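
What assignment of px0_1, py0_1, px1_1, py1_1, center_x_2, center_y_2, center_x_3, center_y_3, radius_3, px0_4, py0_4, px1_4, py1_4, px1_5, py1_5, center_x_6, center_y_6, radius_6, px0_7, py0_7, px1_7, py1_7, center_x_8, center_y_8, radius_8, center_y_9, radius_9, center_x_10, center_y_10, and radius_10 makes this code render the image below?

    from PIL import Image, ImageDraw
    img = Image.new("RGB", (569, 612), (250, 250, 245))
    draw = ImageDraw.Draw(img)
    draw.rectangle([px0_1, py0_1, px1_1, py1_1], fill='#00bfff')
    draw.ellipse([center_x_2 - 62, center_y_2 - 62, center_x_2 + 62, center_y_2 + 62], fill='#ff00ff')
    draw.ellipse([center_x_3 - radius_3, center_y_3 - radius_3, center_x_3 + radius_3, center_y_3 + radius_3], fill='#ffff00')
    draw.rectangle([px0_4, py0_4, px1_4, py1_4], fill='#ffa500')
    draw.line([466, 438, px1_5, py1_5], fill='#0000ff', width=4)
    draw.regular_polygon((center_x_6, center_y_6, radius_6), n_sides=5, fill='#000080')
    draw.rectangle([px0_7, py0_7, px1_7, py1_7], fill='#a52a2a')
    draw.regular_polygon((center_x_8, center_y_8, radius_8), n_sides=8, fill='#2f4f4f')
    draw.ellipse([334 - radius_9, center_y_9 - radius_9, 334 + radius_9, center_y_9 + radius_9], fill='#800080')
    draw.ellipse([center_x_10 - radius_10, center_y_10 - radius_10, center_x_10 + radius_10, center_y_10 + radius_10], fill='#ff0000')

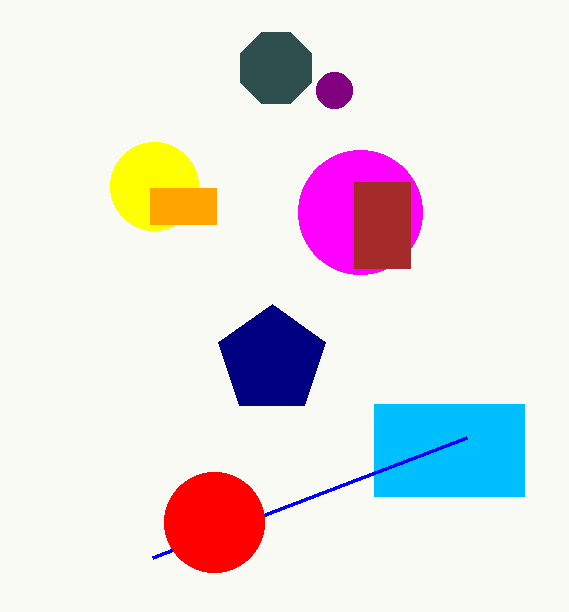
px0_1 = 374
py0_1 = 404
px1_1 = 524
py1_1 = 496
center_x_2 = 360
center_y_2 = 212
center_x_3 = 154
center_y_3 = 186
radius_3 = 44
px0_4 = 150
py0_4 = 188
px1_4 = 216
py1_4 = 224
px1_5 = 152
py1_5 = 558
center_x_6 = 272
center_y_6 = 360
radius_6 = 56
px0_7 = 354
py0_7 = 182
px1_7 = 410
py1_7 = 268
center_x_8 = 276
center_y_8 = 68
radius_8 = 38
center_y_9 = 90
radius_9 = 18
center_x_10 = 214
center_y_10 = 522
radius_10 = 50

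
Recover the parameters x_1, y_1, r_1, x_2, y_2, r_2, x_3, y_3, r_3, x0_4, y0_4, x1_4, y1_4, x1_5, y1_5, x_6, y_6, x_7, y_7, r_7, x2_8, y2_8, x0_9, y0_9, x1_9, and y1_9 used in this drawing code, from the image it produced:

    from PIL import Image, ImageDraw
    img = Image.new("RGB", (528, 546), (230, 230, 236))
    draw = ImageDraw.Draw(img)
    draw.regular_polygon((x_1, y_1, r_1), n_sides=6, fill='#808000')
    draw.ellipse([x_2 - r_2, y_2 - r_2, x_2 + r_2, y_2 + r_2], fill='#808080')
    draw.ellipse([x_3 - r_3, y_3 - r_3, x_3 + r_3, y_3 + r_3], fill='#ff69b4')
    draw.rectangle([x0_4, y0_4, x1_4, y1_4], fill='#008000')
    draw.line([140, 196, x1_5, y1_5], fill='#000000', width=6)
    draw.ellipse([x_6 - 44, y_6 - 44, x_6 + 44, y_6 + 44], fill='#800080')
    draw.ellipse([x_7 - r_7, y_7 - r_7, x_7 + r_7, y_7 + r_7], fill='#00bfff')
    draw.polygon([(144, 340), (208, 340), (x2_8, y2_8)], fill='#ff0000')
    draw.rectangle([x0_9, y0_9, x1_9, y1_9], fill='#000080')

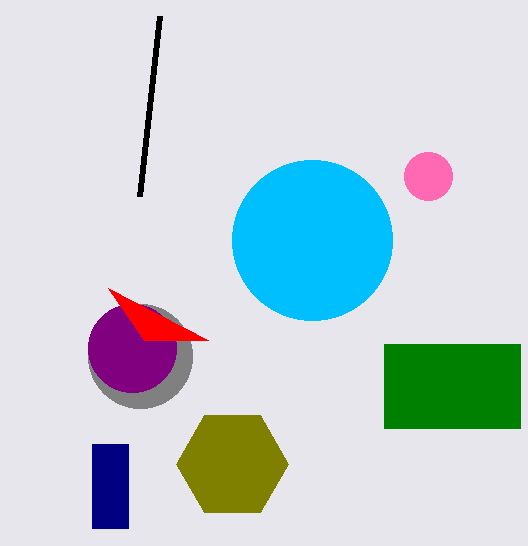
x_1 = 232
y_1 = 464
r_1 = 56
x_2 = 140
y_2 = 356
r_2 = 52
x_3 = 428
y_3 = 176
r_3 = 24
x0_4 = 384
y0_4 = 344
x1_4 = 520
y1_4 = 428
x1_5 = 160
y1_5 = 16
x_6 = 132
y_6 = 348
x_7 = 312
y_7 = 240
r_7 = 80
x2_8 = 108
y2_8 = 288
x0_9 = 92
y0_9 = 444
x1_9 = 128
y1_9 = 528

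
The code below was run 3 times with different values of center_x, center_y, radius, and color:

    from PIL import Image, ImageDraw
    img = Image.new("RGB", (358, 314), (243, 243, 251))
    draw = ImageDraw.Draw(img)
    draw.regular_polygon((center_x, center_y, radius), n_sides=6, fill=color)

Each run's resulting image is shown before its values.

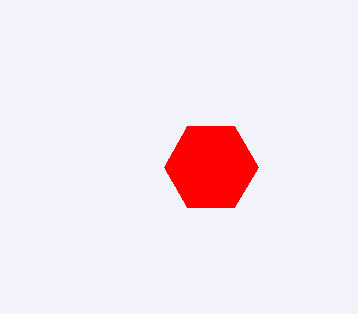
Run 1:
center_x = 211, center_y = 167, radius = 47, color = 'red'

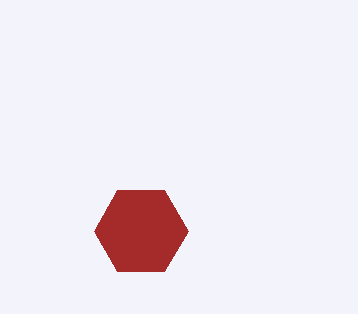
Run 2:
center_x = 141
center_y = 231
radius = 47
color = 'brown'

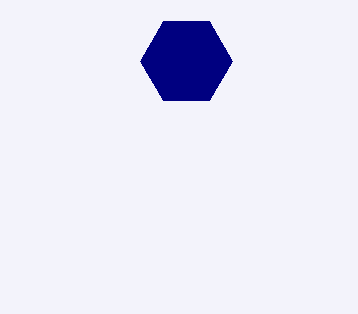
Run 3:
center_x = 186
center_y = 61
radius = 46
color = 'navy'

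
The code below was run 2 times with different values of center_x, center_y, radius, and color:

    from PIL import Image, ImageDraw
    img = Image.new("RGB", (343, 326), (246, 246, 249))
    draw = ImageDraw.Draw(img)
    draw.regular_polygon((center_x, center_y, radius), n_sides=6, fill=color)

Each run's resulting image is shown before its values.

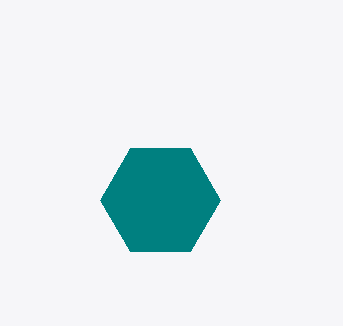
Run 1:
center_x = 160, center_y = 200, radius = 60, color = 'teal'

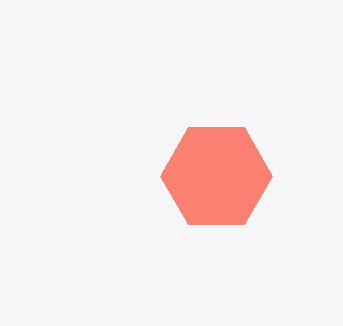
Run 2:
center_x = 216, center_y = 176, radius = 56, color = 'salmon'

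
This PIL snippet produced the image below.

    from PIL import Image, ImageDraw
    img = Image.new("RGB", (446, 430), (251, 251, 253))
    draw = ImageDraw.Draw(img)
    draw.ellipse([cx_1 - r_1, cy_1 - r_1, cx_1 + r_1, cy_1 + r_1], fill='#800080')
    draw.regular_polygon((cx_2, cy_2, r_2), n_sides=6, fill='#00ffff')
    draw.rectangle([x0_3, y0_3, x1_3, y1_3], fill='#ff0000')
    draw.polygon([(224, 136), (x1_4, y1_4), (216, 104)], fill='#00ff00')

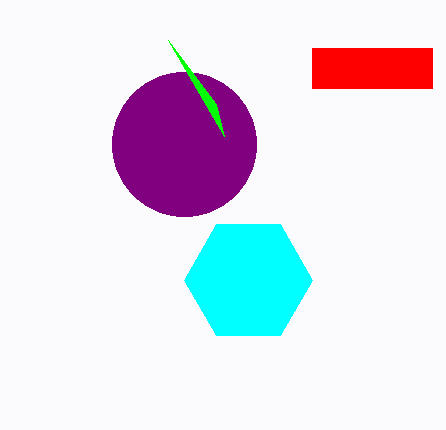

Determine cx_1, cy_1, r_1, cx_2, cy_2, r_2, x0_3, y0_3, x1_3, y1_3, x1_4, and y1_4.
cx_1 = 184
cy_1 = 144
r_1 = 72
cx_2 = 248
cy_2 = 280
r_2 = 64
x0_3 = 312
y0_3 = 48
x1_3 = 432
y1_3 = 88
x1_4 = 168
y1_4 = 40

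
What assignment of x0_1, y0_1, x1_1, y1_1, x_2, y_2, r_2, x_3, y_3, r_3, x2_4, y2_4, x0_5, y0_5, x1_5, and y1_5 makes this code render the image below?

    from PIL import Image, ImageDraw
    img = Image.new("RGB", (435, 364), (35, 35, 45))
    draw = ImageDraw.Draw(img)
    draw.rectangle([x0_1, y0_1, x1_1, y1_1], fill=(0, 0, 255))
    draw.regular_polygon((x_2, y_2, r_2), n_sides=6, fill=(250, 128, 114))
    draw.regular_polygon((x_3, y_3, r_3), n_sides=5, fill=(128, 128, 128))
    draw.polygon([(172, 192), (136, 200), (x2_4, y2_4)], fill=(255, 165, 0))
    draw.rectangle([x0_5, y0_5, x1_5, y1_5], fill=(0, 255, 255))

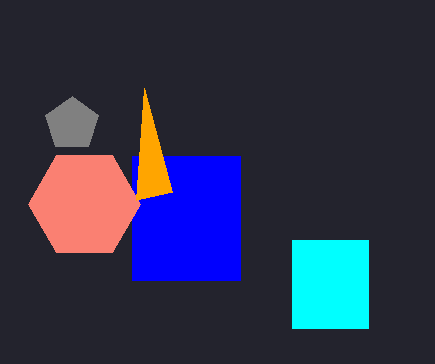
x0_1 = 132; y0_1 = 156; x1_1 = 240; y1_1 = 280; x_2 = 84; y_2 = 204; r_2 = 56; x_3 = 72; y_3 = 124; r_3 = 28; x2_4 = 144; y2_4 = 88; x0_5 = 292; y0_5 = 240; x1_5 = 368; y1_5 = 328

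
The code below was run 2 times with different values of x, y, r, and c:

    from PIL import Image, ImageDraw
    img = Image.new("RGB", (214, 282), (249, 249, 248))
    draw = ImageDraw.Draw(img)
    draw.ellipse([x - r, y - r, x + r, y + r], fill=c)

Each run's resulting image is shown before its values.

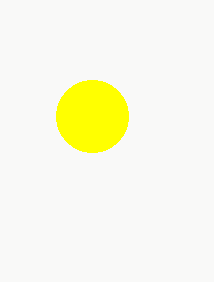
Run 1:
x = 92; y = 116; r = 36; c = 'yellow'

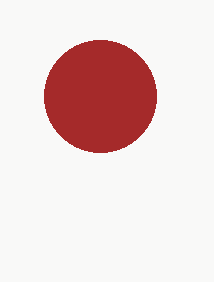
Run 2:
x = 100; y = 96; r = 56; c = 'brown'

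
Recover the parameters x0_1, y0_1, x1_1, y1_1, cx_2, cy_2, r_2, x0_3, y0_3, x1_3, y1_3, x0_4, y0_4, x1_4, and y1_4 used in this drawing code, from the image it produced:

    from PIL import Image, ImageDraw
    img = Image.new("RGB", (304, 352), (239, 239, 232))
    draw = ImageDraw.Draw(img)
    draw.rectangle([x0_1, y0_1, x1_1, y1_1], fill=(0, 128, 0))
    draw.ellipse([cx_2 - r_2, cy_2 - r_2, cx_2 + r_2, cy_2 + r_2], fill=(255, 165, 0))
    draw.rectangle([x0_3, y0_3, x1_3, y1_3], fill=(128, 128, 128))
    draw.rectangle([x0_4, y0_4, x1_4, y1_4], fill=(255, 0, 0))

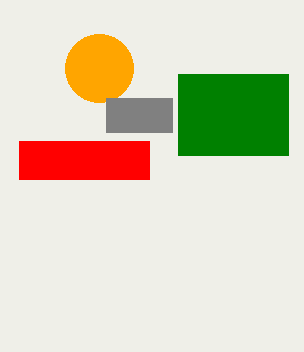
x0_1 = 178
y0_1 = 74
x1_1 = 288
y1_1 = 155
cx_2 = 99
cy_2 = 68
r_2 = 34
x0_3 = 106
y0_3 = 98
x1_3 = 172
y1_3 = 132
x0_4 = 19
y0_4 = 141
x1_4 = 149
y1_4 = 179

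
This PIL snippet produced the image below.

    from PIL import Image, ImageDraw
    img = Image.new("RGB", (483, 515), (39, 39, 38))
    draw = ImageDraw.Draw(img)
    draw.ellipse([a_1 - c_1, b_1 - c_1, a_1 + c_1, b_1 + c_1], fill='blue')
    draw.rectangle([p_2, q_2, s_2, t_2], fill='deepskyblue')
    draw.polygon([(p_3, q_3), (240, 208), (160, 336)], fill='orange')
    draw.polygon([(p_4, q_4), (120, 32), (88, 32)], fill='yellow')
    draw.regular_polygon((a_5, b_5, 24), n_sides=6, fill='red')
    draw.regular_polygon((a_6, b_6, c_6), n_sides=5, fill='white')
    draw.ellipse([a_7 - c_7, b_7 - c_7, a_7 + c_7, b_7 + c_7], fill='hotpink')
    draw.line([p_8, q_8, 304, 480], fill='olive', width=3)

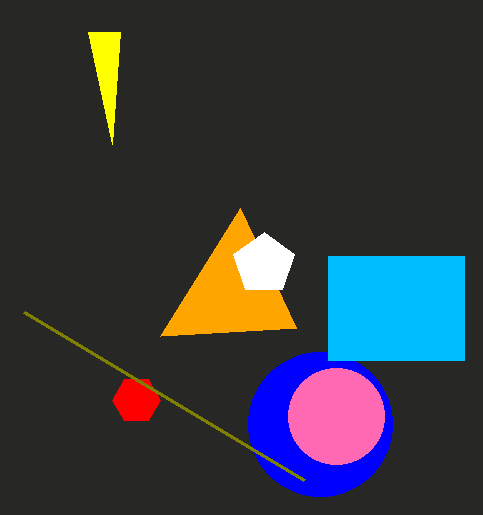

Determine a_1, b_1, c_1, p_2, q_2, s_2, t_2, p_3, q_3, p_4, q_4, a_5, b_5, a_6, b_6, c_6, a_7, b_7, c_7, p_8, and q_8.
a_1 = 320, b_1 = 424, c_1 = 72, p_2 = 328, q_2 = 256, s_2 = 464, t_2 = 360, p_3 = 296, q_3 = 328, p_4 = 112, q_4 = 144, a_5 = 136, b_5 = 400, a_6 = 264, b_6 = 264, c_6 = 32, a_7 = 336, b_7 = 416, c_7 = 48, p_8 = 24, q_8 = 312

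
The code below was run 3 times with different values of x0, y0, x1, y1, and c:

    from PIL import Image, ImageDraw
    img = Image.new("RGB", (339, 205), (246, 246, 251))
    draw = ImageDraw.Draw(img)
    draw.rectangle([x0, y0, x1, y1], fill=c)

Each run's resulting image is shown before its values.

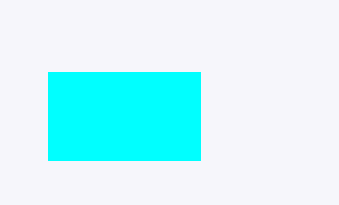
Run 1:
x0 = 48, y0 = 72, x1 = 200, y1 = 160, c = 'cyan'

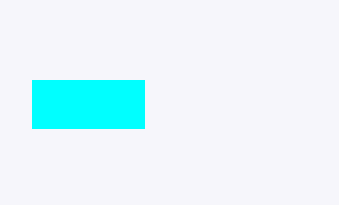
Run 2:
x0 = 32, y0 = 80, x1 = 144, y1 = 128, c = 'cyan'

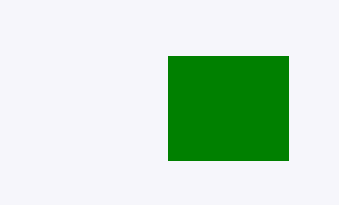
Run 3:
x0 = 168; y0 = 56; x1 = 288; y1 = 160; c = 'green'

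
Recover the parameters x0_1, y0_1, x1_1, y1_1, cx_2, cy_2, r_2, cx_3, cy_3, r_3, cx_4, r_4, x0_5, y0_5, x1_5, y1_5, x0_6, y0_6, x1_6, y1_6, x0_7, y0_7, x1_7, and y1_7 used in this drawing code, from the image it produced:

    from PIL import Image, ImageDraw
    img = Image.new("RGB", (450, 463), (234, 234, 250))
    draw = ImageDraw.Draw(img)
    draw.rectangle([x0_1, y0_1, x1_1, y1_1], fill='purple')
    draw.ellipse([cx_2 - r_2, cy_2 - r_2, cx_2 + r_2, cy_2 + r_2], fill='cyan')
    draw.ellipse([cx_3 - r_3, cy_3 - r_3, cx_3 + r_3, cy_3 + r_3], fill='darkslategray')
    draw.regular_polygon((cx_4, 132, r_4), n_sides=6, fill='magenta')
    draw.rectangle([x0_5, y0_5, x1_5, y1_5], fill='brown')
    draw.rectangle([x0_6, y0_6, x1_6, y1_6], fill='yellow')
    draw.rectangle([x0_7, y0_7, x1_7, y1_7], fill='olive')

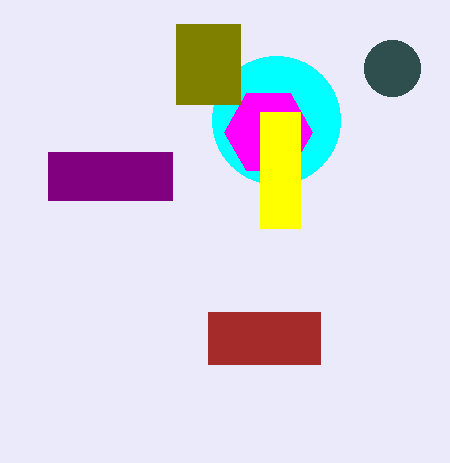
x0_1 = 48, y0_1 = 152, x1_1 = 172, y1_1 = 200, cx_2 = 276, cy_2 = 120, r_2 = 64, cx_3 = 392, cy_3 = 68, r_3 = 28, cx_4 = 268, r_4 = 44, x0_5 = 208, y0_5 = 312, x1_5 = 320, y1_5 = 364, x0_6 = 260, y0_6 = 112, x1_6 = 300, y1_6 = 228, x0_7 = 176, y0_7 = 24, x1_7 = 240, y1_7 = 104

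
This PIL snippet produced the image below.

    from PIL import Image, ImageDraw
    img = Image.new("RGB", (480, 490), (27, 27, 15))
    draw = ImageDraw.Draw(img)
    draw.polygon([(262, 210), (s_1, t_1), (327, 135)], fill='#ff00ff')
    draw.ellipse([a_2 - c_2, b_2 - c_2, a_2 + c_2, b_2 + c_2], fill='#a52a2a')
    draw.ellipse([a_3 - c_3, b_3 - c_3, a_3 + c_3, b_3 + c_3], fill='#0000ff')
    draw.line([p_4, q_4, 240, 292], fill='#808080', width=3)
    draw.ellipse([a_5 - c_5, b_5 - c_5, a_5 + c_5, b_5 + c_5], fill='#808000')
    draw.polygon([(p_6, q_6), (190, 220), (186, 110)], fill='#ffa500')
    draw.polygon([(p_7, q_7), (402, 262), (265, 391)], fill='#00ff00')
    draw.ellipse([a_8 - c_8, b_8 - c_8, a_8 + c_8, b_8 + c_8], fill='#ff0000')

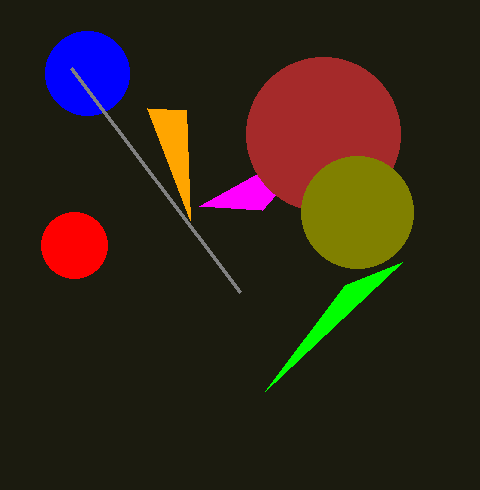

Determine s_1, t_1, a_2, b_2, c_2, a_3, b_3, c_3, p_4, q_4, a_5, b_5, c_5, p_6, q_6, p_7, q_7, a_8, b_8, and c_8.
s_1 = 199, t_1 = 206, a_2 = 323, b_2 = 134, c_2 = 77, a_3 = 87, b_3 = 73, c_3 = 42, p_4 = 71, q_4 = 68, a_5 = 357, b_5 = 212, c_5 = 56, p_6 = 147, q_6 = 108, p_7 = 345, q_7 = 285, a_8 = 74, b_8 = 245, c_8 = 33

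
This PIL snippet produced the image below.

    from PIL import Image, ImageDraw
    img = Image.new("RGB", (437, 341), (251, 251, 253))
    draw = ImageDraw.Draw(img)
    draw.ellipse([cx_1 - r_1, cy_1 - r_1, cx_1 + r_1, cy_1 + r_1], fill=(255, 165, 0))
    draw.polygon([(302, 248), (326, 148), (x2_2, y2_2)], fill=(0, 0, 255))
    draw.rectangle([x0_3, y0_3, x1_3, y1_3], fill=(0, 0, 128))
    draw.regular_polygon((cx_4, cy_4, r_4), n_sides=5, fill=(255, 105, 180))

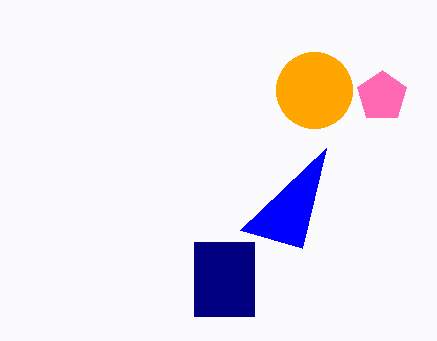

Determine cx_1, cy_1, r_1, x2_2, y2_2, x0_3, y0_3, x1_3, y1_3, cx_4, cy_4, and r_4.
cx_1 = 314
cy_1 = 90
r_1 = 38
x2_2 = 240
y2_2 = 230
x0_3 = 194
y0_3 = 242
x1_3 = 254
y1_3 = 316
cx_4 = 382
cy_4 = 96
r_4 = 26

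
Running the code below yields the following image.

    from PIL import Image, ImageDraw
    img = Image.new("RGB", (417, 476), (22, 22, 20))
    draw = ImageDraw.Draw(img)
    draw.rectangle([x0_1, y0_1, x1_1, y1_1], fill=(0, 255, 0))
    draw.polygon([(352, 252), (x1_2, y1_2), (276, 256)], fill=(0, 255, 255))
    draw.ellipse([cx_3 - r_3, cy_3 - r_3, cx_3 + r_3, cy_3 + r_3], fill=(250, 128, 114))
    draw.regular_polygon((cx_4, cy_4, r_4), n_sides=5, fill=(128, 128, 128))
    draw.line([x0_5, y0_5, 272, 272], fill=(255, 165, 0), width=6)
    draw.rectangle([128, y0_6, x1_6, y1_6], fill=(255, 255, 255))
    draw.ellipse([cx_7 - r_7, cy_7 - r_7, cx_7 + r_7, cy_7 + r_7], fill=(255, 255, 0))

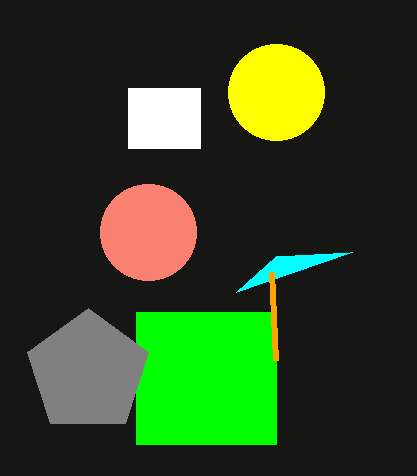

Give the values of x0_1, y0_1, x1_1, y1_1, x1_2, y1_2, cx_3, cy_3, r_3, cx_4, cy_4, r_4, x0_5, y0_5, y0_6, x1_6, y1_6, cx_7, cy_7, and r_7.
x0_1 = 136; y0_1 = 312; x1_1 = 276; y1_1 = 444; x1_2 = 236; y1_2 = 292; cx_3 = 148; cy_3 = 232; r_3 = 48; cx_4 = 88; cy_4 = 372; r_4 = 64; x0_5 = 276; y0_5 = 360; y0_6 = 88; x1_6 = 200; y1_6 = 148; cx_7 = 276; cy_7 = 92; r_7 = 48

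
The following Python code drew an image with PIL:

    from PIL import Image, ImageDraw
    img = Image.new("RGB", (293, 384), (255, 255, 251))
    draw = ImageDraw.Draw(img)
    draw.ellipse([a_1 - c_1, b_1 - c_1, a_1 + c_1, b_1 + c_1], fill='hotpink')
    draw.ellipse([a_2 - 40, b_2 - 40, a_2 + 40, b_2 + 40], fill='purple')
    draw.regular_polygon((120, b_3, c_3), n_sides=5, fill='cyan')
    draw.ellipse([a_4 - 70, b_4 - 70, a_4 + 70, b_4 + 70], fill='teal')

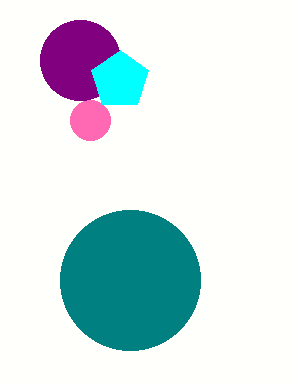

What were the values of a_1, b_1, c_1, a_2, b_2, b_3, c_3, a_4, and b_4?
a_1 = 90
b_1 = 120
c_1 = 20
a_2 = 80
b_2 = 60
b_3 = 80
c_3 = 30
a_4 = 130
b_4 = 280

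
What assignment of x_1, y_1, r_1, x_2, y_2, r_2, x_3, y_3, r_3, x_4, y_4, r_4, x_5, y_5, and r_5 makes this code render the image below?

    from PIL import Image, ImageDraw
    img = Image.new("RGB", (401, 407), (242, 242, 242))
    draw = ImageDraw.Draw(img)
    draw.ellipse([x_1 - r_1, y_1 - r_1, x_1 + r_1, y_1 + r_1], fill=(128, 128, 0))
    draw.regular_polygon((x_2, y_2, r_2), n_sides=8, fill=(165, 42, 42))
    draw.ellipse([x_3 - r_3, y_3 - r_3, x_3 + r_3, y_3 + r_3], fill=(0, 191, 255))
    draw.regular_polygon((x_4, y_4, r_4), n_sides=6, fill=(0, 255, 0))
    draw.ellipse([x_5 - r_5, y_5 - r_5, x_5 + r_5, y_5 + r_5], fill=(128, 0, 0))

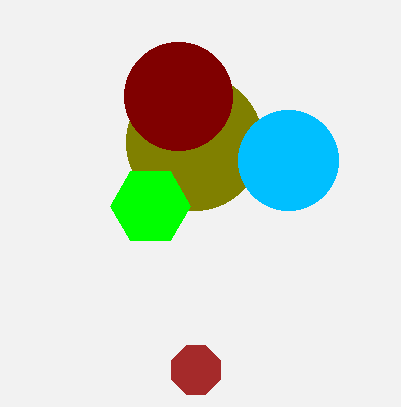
x_1 = 194, y_1 = 142, r_1 = 68, x_2 = 196, y_2 = 370, r_2 = 26, x_3 = 288, y_3 = 160, r_3 = 50, x_4 = 150, y_4 = 206, r_4 = 40, x_5 = 178, y_5 = 96, r_5 = 54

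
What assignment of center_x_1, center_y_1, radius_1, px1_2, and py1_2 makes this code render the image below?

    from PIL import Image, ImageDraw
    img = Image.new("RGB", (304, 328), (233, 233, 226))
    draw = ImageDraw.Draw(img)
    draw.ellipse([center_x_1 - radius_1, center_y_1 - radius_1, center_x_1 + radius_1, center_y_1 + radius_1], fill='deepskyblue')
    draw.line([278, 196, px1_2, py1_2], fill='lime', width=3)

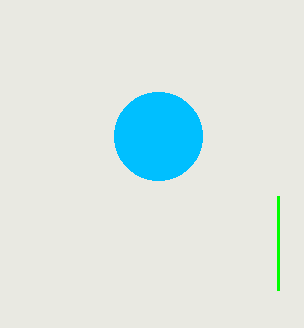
center_x_1 = 158, center_y_1 = 136, radius_1 = 44, px1_2 = 278, py1_2 = 290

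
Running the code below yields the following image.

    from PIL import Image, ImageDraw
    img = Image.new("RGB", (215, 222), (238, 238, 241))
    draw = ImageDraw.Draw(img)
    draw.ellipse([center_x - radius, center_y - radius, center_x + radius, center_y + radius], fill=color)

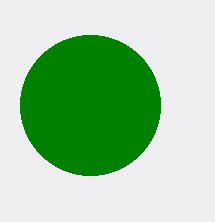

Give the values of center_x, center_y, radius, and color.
center_x = 90; center_y = 105; radius = 70; color = 'green'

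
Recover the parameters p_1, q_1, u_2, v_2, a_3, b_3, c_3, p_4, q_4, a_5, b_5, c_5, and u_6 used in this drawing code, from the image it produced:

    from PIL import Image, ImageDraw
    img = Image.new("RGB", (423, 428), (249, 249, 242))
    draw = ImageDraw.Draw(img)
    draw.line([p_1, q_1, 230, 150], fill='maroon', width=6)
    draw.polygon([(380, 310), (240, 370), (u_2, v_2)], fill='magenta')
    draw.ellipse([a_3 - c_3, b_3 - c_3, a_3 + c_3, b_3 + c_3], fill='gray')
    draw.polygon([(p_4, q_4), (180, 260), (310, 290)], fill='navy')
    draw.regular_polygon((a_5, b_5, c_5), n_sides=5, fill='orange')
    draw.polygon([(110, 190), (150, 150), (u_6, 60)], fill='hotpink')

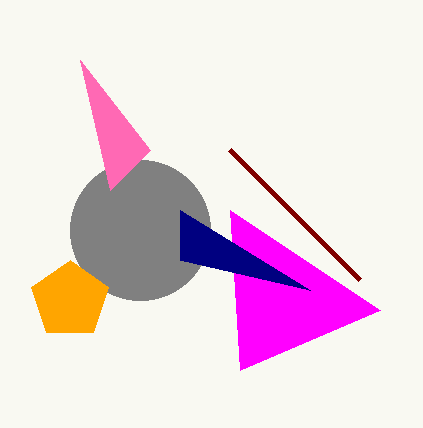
p_1 = 360; q_1 = 280; u_2 = 230; v_2 = 210; a_3 = 140; b_3 = 230; c_3 = 70; p_4 = 180; q_4 = 210; a_5 = 70; b_5 = 300; c_5 = 40; u_6 = 80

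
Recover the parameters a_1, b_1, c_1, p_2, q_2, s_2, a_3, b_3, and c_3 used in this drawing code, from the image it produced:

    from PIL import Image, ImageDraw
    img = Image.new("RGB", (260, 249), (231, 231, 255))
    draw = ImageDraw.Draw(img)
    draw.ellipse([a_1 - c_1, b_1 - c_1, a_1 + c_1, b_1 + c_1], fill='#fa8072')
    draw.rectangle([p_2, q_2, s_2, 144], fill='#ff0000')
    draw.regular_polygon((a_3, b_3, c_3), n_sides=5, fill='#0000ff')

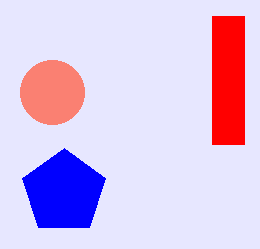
a_1 = 52; b_1 = 92; c_1 = 32; p_2 = 212; q_2 = 16; s_2 = 244; a_3 = 64; b_3 = 192; c_3 = 44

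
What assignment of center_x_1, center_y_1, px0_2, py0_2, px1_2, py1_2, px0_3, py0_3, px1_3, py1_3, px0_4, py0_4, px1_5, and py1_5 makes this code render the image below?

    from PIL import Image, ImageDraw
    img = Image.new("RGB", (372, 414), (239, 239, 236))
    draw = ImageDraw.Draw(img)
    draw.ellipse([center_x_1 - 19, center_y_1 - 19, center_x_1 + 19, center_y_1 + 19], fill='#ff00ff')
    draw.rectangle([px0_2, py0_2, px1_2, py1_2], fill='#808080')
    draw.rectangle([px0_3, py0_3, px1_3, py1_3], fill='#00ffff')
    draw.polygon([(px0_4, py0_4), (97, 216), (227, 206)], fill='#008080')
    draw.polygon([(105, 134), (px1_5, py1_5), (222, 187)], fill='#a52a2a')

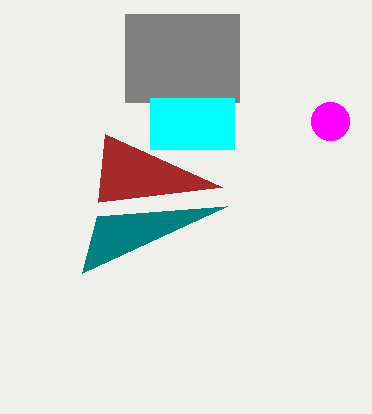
center_x_1 = 330
center_y_1 = 121
px0_2 = 125
py0_2 = 14
px1_2 = 239
py1_2 = 102
px0_3 = 150
py0_3 = 98
px1_3 = 234
py1_3 = 149
px0_4 = 82
py0_4 = 273
px1_5 = 98
py1_5 = 202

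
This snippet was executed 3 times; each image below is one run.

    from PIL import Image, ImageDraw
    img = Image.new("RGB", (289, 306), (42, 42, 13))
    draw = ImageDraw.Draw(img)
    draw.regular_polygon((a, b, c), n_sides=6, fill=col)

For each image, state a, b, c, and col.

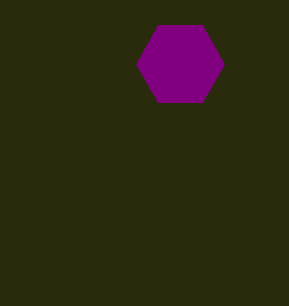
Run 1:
a = 180
b = 64
c = 44
col = 'purple'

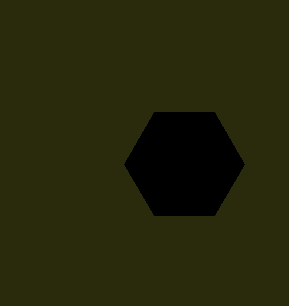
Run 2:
a = 184, b = 164, c = 60, col = 'black'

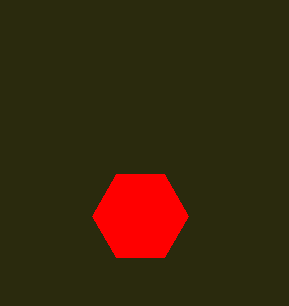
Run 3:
a = 140, b = 216, c = 48, col = 'red'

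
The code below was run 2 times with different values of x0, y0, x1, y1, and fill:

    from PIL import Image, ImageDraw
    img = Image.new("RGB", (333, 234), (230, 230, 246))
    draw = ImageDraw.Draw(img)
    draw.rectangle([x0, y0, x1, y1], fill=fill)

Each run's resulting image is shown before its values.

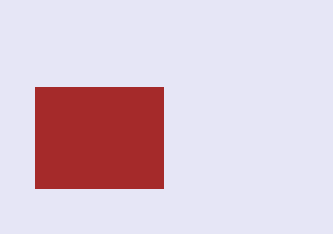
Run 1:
x0 = 35, y0 = 87, x1 = 163, y1 = 188, fill = 'brown'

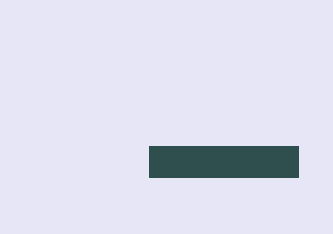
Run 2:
x0 = 149
y0 = 146
x1 = 298
y1 = 177
fill = 'darkslategray'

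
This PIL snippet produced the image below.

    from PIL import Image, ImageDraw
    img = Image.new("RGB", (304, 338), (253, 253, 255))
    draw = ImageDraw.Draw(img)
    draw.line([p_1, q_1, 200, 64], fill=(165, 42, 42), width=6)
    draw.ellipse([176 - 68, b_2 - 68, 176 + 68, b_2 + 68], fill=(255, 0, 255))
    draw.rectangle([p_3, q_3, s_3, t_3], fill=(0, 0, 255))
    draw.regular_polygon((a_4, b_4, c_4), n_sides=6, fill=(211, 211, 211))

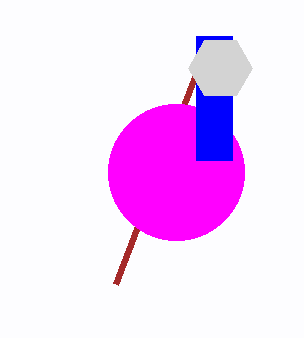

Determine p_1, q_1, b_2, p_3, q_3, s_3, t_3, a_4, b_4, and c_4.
p_1 = 116; q_1 = 284; b_2 = 172; p_3 = 196; q_3 = 36; s_3 = 232; t_3 = 160; a_4 = 220; b_4 = 68; c_4 = 32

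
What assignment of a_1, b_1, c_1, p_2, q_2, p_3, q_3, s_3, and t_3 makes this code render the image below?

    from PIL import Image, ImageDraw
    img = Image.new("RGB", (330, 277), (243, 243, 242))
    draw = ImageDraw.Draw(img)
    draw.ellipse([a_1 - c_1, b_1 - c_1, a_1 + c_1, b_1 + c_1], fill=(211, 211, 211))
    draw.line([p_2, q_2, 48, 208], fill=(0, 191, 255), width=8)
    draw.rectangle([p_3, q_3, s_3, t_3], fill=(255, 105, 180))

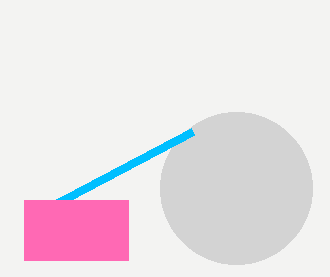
a_1 = 236; b_1 = 188; c_1 = 76; p_2 = 192; q_2 = 132; p_3 = 24; q_3 = 200; s_3 = 128; t_3 = 260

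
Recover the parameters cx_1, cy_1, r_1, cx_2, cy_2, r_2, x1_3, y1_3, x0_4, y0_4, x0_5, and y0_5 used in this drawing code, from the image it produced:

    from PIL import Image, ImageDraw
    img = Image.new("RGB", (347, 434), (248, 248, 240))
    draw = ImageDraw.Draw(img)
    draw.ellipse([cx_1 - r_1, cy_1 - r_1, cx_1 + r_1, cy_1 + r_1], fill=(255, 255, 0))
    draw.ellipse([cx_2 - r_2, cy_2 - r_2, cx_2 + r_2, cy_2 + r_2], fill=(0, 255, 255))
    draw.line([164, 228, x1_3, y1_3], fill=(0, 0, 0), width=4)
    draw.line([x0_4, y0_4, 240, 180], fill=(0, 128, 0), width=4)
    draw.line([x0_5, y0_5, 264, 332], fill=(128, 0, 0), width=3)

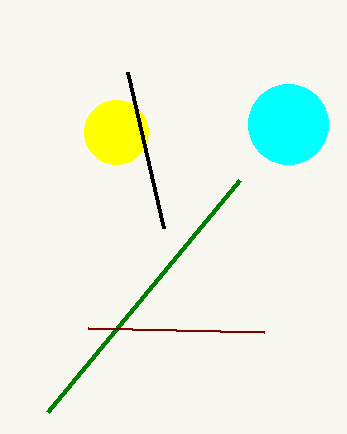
cx_1 = 116; cy_1 = 132; r_1 = 32; cx_2 = 288; cy_2 = 124; r_2 = 40; x1_3 = 128; y1_3 = 72; x0_4 = 48; y0_4 = 412; x0_5 = 88; y0_5 = 328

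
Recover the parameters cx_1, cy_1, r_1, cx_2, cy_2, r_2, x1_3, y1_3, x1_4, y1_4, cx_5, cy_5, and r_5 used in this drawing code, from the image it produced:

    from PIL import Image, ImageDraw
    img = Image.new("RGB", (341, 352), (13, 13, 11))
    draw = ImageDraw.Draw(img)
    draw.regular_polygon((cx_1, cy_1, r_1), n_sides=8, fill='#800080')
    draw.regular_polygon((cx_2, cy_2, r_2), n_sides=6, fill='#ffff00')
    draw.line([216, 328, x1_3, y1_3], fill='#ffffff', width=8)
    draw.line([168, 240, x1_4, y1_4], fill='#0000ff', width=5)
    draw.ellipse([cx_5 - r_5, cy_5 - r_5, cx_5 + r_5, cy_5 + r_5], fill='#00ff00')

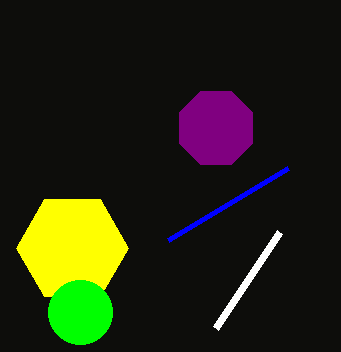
cx_1 = 216; cy_1 = 128; r_1 = 40; cx_2 = 72; cy_2 = 248; r_2 = 56; x1_3 = 280; y1_3 = 232; x1_4 = 288; y1_4 = 168; cx_5 = 80; cy_5 = 312; r_5 = 32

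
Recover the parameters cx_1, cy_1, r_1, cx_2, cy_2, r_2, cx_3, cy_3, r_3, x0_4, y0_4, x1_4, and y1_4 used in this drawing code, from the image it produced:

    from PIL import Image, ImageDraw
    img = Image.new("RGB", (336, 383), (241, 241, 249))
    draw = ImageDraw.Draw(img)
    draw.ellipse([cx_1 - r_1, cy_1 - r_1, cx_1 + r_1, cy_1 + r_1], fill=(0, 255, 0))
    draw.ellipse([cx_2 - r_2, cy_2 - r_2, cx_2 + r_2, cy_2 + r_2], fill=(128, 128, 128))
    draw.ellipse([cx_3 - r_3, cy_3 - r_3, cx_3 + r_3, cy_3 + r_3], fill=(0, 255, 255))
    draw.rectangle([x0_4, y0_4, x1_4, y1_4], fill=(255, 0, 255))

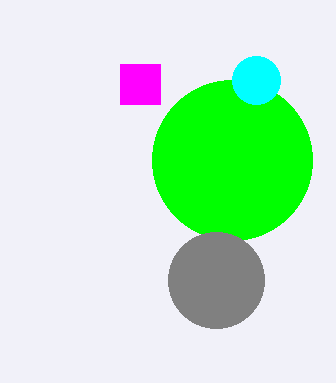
cx_1 = 232
cy_1 = 160
r_1 = 80
cx_2 = 216
cy_2 = 280
r_2 = 48
cx_3 = 256
cy_3 = 80
r_3 = 24
x0_4 = 120
y0_4 = 64
x1_4 = 160
y1_4 = 104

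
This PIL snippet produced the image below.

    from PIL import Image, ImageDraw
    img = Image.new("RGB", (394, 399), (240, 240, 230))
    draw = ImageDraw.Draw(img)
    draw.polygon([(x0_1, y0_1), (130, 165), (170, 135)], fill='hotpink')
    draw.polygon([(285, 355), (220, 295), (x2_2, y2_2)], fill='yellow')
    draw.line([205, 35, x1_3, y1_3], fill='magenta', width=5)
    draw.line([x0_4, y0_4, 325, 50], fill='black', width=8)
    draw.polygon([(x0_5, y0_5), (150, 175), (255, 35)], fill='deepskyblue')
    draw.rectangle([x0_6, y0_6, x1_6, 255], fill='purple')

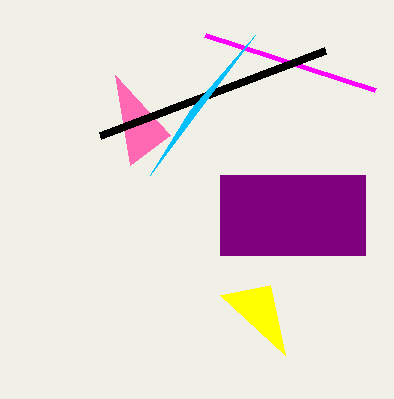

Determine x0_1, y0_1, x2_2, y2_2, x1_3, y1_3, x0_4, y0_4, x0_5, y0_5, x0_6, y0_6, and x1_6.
x0_1 = 115; y0_1 = 75; x2_2 = 270; y2_2 = 285; x1_3 = 375; y1_3 = 90; x0_4 = 100; y0_4 = 135; x0_5 = 190; y0_5 = 110; x0_6 = 220; y0_6 = 175; x1_6 = 365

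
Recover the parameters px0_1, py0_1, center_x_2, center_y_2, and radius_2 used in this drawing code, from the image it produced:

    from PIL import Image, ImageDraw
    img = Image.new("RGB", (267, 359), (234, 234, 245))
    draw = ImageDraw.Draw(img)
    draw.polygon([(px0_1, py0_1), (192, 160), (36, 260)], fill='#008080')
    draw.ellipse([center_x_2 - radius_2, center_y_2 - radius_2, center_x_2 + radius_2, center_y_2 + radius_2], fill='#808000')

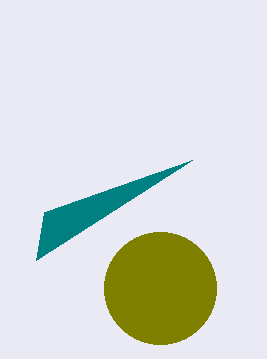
px0_1 = 44, py0_1 = 212, center_x_2 = 160, center_y_2 = 288, radius_2 = 56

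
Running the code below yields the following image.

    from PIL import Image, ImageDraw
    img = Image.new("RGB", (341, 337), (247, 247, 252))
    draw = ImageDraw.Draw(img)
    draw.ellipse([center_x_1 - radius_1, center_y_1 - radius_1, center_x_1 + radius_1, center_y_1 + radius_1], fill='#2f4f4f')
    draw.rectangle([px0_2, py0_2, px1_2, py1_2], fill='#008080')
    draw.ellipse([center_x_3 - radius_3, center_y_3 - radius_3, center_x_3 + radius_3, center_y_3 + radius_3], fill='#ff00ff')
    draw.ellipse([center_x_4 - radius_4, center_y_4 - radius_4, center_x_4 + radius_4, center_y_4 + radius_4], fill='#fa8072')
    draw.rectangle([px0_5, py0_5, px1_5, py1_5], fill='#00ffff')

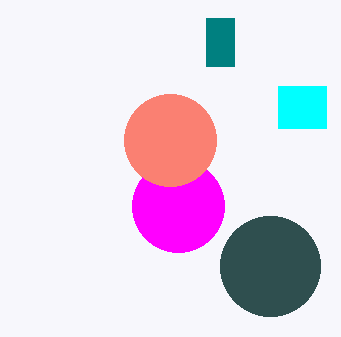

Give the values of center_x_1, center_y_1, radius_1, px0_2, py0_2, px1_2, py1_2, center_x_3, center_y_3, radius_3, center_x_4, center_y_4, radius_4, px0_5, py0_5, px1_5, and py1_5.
center_x_1 = 270, center_y_1 = 266, radius_1 = 50, px0_2 = 206, py0_2 = 18, px1_2 = 234, py1_2 = 66, center_x_3 = 178, center_y_3 = 206, radius_3 = 46, center_x_4 = 170, center_y_4 = 140, radius_4 = 46, px0_5 = 278, py0_5 = 86, px1_5 = 326, py1_5 = 128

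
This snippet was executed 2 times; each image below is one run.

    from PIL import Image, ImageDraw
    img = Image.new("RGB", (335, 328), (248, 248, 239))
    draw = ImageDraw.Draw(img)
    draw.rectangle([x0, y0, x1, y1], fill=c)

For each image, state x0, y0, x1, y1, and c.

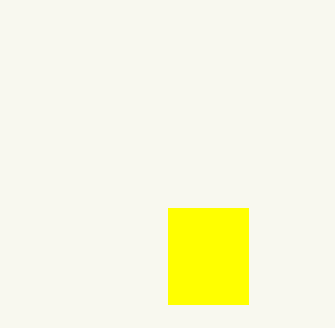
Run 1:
x0 = 168, y0 = 208, x1 = 248, y1 = 304, c = 'yellow'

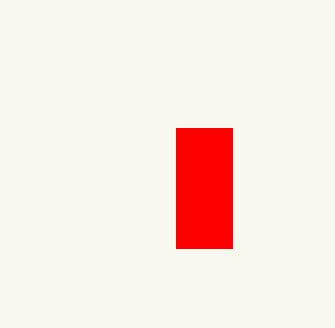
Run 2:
x0 = 176; y0 = 128; x1 = 232; y1 = 248; c = 'red'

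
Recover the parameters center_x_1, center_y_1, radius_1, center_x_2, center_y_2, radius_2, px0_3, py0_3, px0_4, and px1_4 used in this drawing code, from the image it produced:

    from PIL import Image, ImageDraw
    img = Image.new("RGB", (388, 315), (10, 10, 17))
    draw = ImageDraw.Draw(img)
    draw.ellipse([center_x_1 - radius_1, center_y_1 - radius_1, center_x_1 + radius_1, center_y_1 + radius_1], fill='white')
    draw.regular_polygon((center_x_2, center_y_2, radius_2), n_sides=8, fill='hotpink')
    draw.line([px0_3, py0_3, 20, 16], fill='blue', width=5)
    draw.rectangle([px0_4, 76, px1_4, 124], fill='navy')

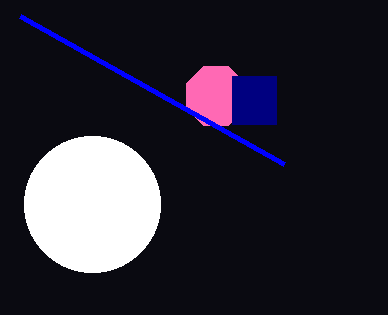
center_x_1 = 92
center_y_1 = 204
radius_1 = 68
center_x_2 = 216
center_y_2 = 96
radius_2 = 32
px0_3 = 284
py0_3 = 164
px0_4 = 232
px1_4 = 276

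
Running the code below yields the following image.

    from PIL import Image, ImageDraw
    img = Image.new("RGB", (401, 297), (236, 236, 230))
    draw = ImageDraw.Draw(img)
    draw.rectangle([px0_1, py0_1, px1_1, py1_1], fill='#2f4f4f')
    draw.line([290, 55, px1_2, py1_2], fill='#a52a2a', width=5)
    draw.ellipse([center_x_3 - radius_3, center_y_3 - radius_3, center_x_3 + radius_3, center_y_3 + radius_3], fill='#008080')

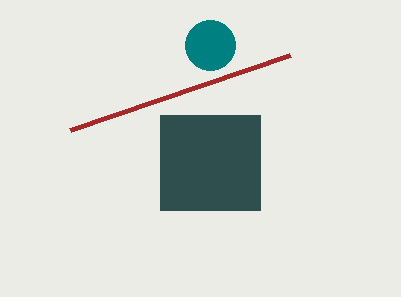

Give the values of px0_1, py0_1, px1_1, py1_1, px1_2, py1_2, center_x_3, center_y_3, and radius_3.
px0_1 = 160
py0_1 = 115
px1_1 = 260
py1_1 = 210
px1_2 = 70
py1_2 = 130
center_x_3 = 210
center_y_3 = 45
radius_3 = 25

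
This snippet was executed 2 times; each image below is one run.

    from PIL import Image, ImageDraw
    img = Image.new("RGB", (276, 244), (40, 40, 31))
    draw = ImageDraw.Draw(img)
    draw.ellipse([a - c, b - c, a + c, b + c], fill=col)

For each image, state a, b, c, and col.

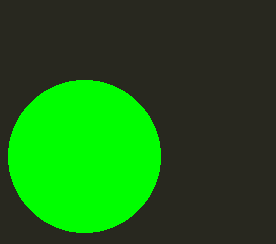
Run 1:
a = 84; b = 156; c = 76; col = 'lime'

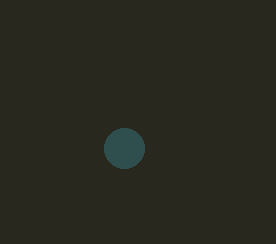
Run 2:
a = 124, b = 148, c = 20, col = 'darkslategray'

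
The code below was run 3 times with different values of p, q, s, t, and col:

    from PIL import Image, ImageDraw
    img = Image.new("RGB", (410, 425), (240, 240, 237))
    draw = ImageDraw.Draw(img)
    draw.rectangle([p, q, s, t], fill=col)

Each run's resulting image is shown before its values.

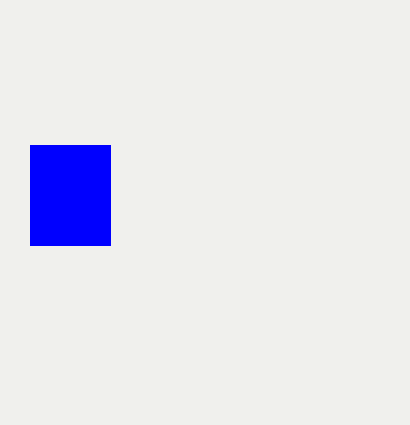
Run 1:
p = 30; q = 145; s = 110; t = 245; col = 'blue'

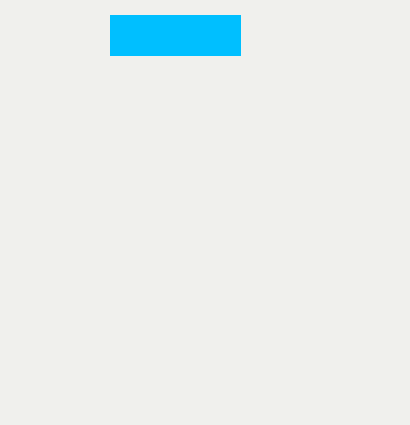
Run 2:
p = 110; q = 15; s = 240; t = 55; col = 'deepskyblue'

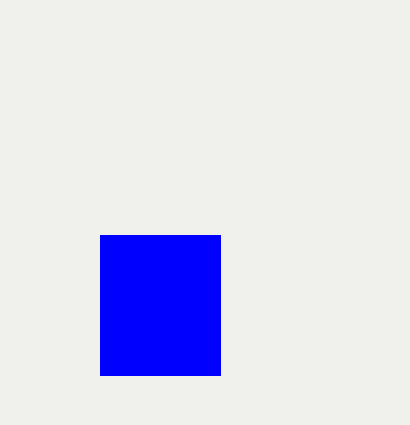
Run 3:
p = 100
q = 235
s = 220
t = 375
col = 'blue'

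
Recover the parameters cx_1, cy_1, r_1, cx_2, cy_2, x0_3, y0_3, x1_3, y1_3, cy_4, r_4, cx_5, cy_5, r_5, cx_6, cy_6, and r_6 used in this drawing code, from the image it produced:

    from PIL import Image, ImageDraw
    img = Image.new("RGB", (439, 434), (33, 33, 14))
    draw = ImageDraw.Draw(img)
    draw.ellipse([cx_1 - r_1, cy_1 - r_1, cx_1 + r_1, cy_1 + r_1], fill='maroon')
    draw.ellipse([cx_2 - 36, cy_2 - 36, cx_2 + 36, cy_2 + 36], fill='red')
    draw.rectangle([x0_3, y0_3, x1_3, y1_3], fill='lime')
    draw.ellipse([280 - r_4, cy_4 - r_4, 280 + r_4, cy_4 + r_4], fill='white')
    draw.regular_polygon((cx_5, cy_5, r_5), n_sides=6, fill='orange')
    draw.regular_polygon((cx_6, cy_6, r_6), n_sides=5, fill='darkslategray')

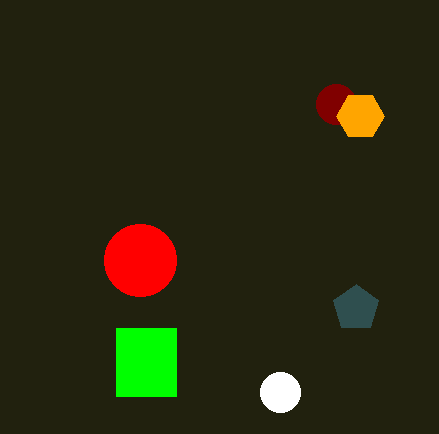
cx_1 = 336; cy_1 = 104; r_1 = 20; cx_2 = 140; cy_2 = 260; x0_3 = 116; y0_3 = 328; x1_3 = 176; y1_3 = 396; cy_4 = 392; r_4 = 20; cx_5 = 360; cy_5 = 116; r_5 = 24; cx_6 = 356; cy_6 = 308; r_6 = 24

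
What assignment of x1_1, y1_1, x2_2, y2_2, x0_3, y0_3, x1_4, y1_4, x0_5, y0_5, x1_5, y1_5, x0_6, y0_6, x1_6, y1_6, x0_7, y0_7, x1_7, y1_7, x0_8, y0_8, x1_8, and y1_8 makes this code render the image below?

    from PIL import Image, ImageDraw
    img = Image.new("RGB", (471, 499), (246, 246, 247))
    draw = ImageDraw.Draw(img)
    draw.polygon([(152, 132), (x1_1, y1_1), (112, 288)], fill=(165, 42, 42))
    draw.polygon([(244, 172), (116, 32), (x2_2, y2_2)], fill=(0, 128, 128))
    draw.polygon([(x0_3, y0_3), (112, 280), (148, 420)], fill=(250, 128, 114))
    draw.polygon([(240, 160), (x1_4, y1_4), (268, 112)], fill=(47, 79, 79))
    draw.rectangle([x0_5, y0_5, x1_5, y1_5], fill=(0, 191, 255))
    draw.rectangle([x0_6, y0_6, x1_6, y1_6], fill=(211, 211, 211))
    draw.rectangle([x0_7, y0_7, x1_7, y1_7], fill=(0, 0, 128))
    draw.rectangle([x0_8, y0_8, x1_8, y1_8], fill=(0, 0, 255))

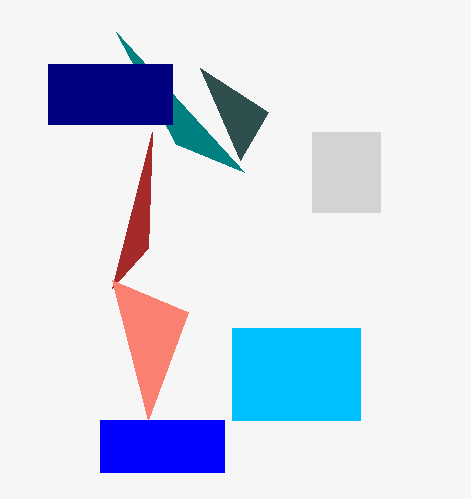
x1_1 = 148
y1_1 = 248
x2_2 = 176
y2_2 = 144
x0_3 = 188
y0_3 = 312
x1_4 = 200
y1_4 = 68
x0_5 = 232
y0_5 = 328
x1_5 = 360
y1_5 = 420
x0_6 = 312
y0_6 = 132
x1_6 = 380
y1_6 = 212
x0_7 = 48
y0_7 = 64
x1_7 = 172
y1_7 = 124
x0_8 = 100
y0_8 = 420
x1_8 = 224
y1_8 = 472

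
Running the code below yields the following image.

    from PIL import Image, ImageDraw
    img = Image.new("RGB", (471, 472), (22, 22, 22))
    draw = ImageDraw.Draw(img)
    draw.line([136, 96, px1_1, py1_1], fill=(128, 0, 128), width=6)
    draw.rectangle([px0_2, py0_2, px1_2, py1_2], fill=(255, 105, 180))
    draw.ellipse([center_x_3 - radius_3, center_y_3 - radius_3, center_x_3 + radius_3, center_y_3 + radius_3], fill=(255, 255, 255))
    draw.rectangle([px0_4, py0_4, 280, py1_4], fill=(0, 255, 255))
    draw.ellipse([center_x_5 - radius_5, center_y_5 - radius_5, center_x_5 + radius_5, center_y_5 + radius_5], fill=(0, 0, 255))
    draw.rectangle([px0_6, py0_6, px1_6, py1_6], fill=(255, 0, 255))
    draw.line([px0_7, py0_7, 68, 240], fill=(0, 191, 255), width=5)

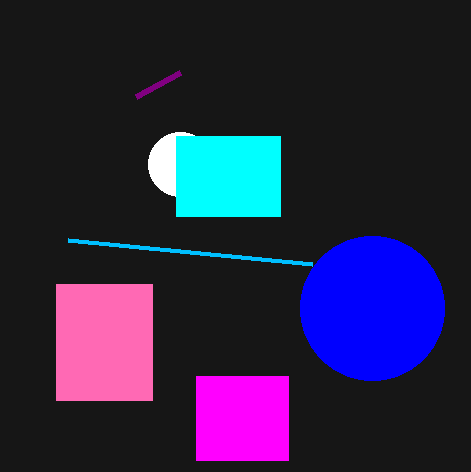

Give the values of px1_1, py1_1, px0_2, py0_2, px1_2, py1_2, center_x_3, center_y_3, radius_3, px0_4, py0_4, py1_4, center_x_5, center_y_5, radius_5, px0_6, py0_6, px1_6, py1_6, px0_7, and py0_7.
px1_1 = 180
py1_1 = 72
px0_2 = 56
py0_2 = 284
px1_2 = 152
py1_2 = 400
center_x_3 = 180
center_y_3 = 164
radius_3 = 32
px0_4 = 176
py0_4 = 136
py1_4 = 216
center_x_5 = 372
center_y_5 = 308
radius_5 = 72
px0_6 = 196
py0_6 = 376
px1_6 = 288
py1_6 = 460
px0_7 = 312
py0_7 = 264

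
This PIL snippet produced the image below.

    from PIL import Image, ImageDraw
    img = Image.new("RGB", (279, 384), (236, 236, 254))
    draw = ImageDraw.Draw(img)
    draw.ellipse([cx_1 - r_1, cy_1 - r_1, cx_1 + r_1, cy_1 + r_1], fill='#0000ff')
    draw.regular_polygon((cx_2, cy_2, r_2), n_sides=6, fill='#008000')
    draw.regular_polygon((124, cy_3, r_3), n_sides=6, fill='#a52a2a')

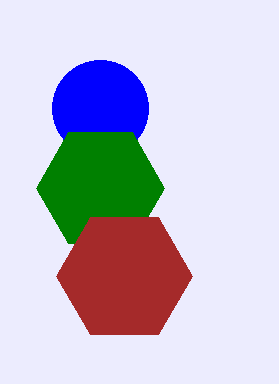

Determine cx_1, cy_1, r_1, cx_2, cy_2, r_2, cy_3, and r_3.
cx_1 = 100
cy_1 = 108
r_1 = 48
cx_2 = 100
cy_2 = 188
r_2 = 64
cy_3 = 276
r_3 = 68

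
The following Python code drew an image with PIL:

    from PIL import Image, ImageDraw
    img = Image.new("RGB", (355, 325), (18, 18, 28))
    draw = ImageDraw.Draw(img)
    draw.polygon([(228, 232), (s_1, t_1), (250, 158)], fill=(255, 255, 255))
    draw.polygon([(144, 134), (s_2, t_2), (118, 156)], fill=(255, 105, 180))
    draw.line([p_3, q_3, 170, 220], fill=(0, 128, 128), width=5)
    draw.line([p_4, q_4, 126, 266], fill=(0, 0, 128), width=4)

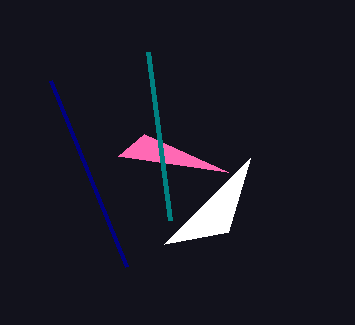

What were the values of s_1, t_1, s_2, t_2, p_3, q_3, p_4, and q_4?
s_1 = 164
t_1 = 244
s_2 = 228
t_2 = 172
p_3 = 148
q_3 = 52
p_4 = 50
q_4 = 80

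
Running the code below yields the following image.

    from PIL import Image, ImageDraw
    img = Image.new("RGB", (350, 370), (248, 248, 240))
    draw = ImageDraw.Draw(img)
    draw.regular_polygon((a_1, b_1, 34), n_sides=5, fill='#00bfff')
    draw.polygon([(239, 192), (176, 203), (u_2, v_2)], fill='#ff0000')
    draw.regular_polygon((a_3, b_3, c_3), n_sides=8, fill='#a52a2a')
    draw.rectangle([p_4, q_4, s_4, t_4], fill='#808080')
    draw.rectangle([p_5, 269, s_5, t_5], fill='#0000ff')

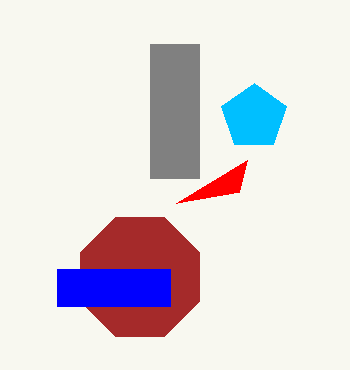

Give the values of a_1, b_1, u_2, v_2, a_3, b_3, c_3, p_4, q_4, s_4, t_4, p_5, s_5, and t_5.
a_1 = 254
b_1 = 117
u_2 = 247
v_2 = 160
a_3 = 140
b_3 = 277
c_3 = 64
p_4 = 150
q_4 = 44
s_4 = 199
t_4 = 178
p_5 = 57
s_5 = 170
t_5 = 306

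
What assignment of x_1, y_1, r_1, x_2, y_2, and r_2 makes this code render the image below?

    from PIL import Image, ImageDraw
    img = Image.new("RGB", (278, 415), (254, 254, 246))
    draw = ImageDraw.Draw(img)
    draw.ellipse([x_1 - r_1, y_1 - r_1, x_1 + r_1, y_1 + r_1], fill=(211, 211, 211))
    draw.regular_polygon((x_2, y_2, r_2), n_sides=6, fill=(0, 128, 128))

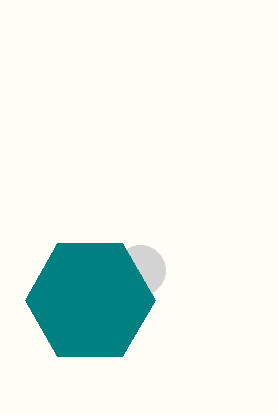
x_1 = 140, y_1 = 270, r_1 = 25, x_2 = 90, y_2 = 300, r_2 = 65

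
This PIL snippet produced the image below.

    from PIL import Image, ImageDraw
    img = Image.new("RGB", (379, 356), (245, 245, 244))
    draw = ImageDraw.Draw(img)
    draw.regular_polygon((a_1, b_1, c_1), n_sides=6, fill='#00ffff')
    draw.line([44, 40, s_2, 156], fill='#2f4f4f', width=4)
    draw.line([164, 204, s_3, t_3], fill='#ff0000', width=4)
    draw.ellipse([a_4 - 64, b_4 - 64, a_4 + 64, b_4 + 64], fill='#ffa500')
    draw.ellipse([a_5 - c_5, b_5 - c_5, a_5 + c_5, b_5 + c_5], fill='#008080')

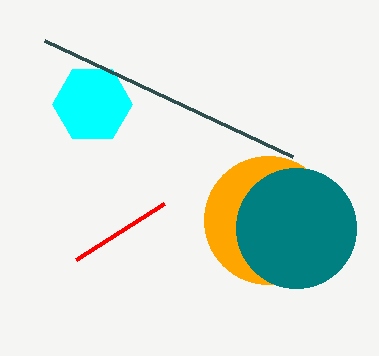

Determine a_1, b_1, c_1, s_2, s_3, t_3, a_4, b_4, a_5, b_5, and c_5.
a_1 = 92; b_1 = 104; c_1 = 40; s_2 = 292; s_3 = 76; t_3 = 260; a_4 = 268; b_4 = 220; a_5 = 296; b_5 = 228; c_5 = 60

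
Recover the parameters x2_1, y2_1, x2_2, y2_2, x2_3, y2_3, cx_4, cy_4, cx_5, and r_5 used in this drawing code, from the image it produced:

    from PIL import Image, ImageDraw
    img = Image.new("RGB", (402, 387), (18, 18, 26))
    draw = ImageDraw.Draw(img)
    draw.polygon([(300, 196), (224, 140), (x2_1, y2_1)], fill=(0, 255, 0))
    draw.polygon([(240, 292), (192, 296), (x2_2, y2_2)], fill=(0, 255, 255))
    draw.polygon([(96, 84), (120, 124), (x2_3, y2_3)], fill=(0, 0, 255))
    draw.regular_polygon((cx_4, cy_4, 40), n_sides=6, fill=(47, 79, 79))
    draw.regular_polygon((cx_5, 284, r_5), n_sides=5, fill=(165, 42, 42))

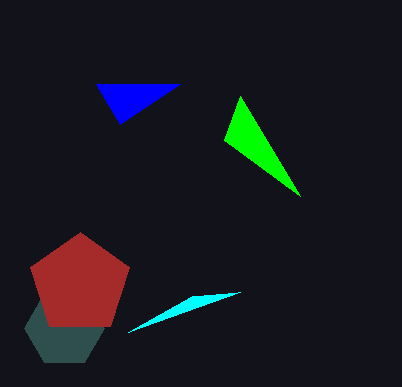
x2_1 = 240; y2_1 = 96; x2_2 = 128; y2_2 = 332; x2_3 = 180; y2_3 = 84; cx_4 = 64; cy_4 = 328; cx_5 = 80; r_5 = 52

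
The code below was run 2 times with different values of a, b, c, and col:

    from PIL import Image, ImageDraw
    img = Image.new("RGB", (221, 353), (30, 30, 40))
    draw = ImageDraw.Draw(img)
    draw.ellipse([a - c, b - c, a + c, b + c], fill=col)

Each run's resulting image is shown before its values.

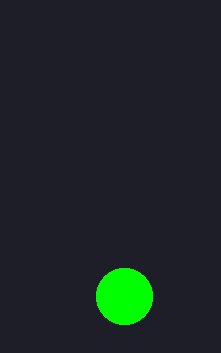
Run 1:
a = 124
b = 296
c = 28
col = 'lime'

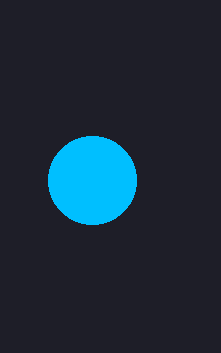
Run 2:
a = 92; b = 180; c = 44; col = 'deepskyblue'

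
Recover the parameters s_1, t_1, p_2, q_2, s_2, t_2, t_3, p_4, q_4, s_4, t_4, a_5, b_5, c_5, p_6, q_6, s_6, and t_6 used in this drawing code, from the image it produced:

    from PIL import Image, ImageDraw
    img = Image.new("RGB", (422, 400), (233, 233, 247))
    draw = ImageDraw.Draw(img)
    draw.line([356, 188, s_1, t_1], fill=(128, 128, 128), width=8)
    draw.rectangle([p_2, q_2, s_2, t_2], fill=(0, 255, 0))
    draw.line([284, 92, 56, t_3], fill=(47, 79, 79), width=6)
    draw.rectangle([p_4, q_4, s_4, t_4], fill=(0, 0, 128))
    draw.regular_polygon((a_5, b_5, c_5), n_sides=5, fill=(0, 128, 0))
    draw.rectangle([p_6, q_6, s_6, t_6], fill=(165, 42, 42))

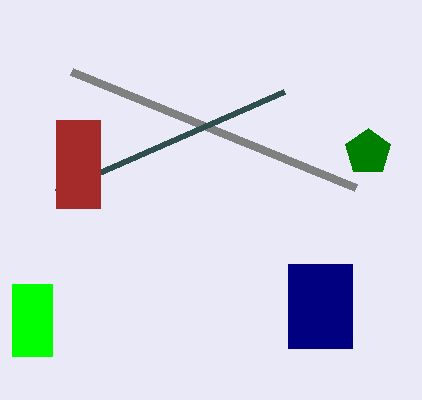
s_1 = 72
t_1 = 72
p_2 = 12
q_2 = 284
s_2 = 52
t_2 = 356
t_3 = 192
p_4 = 288
q_4 = 264
s_4 = 352
t_4 = 348
a_5 = 368
b_5 = 152
c_5 = 24
p_6 = 56
q_6 = 120
s_6 = 100
t_6 = 208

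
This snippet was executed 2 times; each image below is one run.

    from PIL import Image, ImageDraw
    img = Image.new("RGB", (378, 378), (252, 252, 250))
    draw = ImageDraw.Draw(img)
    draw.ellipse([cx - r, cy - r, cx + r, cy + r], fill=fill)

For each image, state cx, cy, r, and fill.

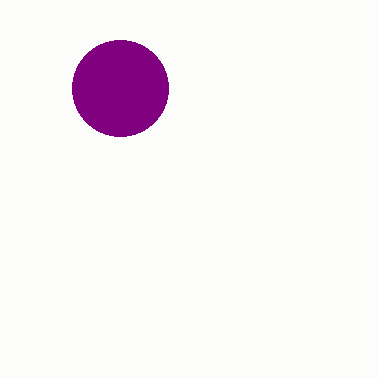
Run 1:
cx = 120, cy = 88, r = 48, fill = 'purple'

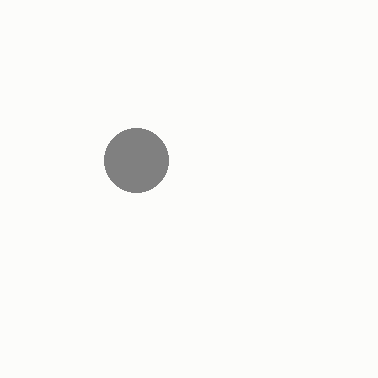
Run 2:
cx = 136, cy = 160, r = 32, fill = 'gray'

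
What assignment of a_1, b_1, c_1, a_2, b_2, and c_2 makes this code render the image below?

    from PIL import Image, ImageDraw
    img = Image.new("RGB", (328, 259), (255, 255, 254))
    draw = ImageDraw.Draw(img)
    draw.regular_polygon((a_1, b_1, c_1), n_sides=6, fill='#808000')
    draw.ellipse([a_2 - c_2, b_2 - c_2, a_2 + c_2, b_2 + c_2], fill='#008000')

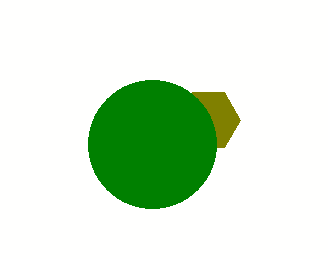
a_1 = 208
b_1 = 120
c_1 = 32
a_2 = 152
b_2 = 144
c_2 = 64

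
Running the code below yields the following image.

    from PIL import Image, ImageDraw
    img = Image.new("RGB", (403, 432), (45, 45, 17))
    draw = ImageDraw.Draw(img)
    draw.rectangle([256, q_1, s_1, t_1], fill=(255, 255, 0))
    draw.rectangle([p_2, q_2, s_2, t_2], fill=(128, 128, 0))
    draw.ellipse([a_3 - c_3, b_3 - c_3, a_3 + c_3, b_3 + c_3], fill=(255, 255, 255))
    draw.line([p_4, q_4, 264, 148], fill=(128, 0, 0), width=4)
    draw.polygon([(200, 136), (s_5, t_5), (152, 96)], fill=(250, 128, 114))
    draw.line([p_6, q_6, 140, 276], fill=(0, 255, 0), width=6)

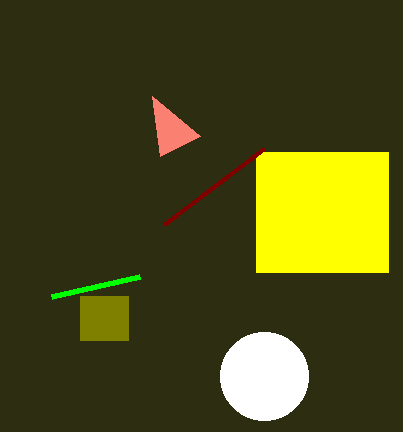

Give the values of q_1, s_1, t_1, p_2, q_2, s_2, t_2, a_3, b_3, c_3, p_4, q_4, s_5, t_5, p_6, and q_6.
q_1 = 152, s_1 = 388, t_1 = 272, p_2 = 80, q_2 = 296, s_2 = 128, t_2 = 340, a_3 = 264, b_3 = 376, c_3 = 44, p_4 = 164, q_4 = 224, s_5 = 160, t_5 = 156, p_6 = 52, q_6 = 296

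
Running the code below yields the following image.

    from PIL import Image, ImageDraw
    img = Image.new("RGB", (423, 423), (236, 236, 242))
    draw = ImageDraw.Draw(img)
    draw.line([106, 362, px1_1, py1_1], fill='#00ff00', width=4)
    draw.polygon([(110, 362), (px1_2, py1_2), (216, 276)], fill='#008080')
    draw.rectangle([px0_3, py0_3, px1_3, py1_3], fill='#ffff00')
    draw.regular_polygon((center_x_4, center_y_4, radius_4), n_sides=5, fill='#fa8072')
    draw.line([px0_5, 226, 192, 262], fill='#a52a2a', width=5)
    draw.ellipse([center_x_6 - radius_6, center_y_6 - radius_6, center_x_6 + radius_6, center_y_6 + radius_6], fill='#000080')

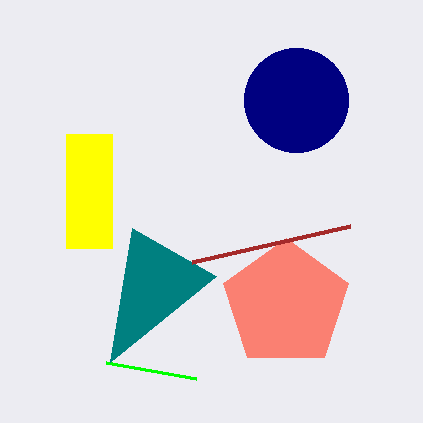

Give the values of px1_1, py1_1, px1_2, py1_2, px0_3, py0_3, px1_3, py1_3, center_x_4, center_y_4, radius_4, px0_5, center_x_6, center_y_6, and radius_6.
px1_1 = 196, py1_1 = 378, px1_2 = 132, py1_2 = 228, px0_3 = 66, py0_3 = 134, px1_3 = 112, py1_3 = 248, center_x_4 = 286, center_y_4 = 304, radius_4 = 66, px0_5 = 350, center_x_6 = 296, center_y_6 = 100, radius_6 = 52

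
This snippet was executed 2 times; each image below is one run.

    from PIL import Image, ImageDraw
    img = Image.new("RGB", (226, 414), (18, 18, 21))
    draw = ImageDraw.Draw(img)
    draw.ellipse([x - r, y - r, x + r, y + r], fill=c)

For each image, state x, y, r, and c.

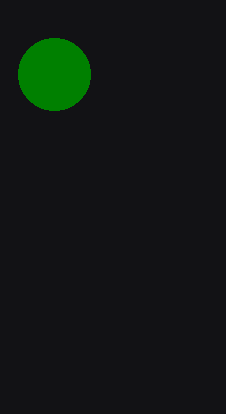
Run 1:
x = 54, y = 74, r = 36, c = 'green'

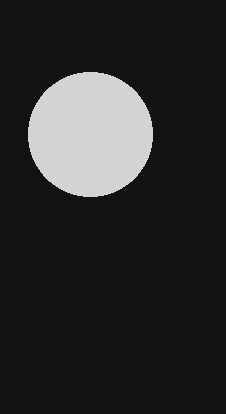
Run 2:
x = 90, y = 134, r = 62, c = 'lightgray'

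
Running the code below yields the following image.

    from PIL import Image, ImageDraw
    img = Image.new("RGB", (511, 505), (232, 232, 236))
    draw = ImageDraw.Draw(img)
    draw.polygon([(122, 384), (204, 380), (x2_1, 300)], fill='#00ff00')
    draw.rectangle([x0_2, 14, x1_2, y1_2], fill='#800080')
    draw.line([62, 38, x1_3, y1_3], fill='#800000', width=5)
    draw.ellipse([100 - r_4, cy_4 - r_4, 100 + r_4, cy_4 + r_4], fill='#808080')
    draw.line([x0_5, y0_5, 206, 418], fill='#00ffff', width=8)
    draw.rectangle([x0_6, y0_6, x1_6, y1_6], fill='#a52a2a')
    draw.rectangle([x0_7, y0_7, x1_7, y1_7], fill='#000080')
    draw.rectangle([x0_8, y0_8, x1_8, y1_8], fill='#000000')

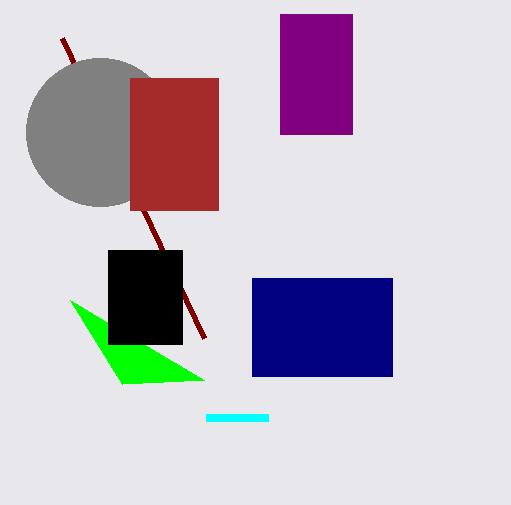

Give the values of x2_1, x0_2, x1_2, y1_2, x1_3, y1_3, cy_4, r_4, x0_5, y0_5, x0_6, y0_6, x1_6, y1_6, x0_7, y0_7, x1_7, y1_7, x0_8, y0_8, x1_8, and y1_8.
x2_1 = 70; x0_2 = 280; x1_2 = 352; y1_2 = 134; x1_3 = 204; y1_3 = 338; cy_4 = 132; r_4 = 74; x0_5 = 268; y0_5 = 418; x0_6 = 130; y0_6 = 78; x1_6 = 218; y1_6 = 210; x0_7 = 252; y0_7 = 278; x1_7 = 392; y1_7 = 376; x0_8 = 108; y0_8 = 250; x1_8 = 182; y1_8 = 344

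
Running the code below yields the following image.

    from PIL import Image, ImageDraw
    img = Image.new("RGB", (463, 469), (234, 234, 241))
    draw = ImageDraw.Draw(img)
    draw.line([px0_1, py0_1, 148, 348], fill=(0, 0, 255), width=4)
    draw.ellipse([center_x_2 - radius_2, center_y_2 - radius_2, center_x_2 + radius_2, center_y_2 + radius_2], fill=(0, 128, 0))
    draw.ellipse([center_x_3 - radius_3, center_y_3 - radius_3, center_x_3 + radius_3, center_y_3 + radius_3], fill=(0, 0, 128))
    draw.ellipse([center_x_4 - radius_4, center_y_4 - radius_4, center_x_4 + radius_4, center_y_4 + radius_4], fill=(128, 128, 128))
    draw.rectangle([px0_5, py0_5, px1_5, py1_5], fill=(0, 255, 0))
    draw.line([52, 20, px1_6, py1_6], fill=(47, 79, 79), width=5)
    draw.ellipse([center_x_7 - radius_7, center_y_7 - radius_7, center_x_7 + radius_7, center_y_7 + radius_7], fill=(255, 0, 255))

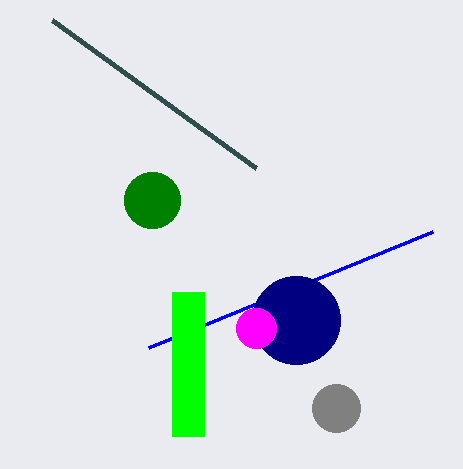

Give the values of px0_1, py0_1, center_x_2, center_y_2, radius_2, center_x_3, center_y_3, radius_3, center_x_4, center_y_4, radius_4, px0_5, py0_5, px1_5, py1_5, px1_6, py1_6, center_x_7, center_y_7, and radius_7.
px0_1 = 432
py0_1 = 232
center_x_2 = 152
center_y_2 = 200
radius_2 = 28
center_x_3 = 296
center_y_3 = 320
radius_3 = 44
center_x_4 = 336
center_y_4 = 408
radius_4 = 24
px0_5 = 172
py0_5 = 292
px1_5 = 204
py1_5 = 436
px1_6 = 256
py1_6 = 168
center_x_7 = 256
center_y_7 = 328
radius_7 = 20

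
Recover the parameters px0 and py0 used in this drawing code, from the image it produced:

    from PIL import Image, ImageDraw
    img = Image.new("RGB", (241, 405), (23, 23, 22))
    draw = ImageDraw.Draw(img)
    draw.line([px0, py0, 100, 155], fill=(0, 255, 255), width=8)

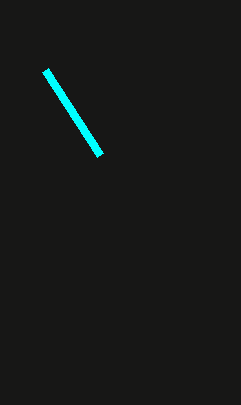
px0 = 45
py0 = 70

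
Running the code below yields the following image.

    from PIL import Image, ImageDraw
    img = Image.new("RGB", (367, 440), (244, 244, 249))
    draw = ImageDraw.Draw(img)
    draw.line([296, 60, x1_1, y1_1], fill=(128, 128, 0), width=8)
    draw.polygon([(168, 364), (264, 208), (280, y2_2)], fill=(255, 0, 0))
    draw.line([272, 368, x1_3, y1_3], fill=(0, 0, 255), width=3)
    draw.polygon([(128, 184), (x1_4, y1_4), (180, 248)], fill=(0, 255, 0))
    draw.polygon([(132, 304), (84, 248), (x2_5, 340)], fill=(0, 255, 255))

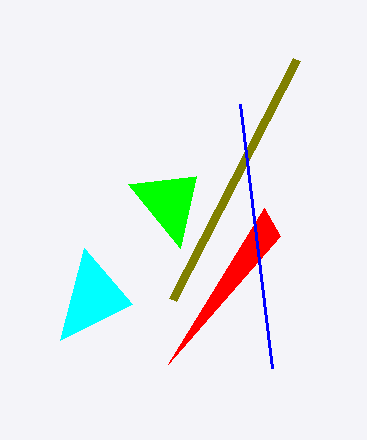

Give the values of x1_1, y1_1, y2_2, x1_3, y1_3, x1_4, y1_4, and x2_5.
x1_1 = 172
y1_1 = 300
y2_2 = 236
x1_3 = 240
y1_3 = 104
x1_4 = 196
y1_4 = 176
x2_5 = 60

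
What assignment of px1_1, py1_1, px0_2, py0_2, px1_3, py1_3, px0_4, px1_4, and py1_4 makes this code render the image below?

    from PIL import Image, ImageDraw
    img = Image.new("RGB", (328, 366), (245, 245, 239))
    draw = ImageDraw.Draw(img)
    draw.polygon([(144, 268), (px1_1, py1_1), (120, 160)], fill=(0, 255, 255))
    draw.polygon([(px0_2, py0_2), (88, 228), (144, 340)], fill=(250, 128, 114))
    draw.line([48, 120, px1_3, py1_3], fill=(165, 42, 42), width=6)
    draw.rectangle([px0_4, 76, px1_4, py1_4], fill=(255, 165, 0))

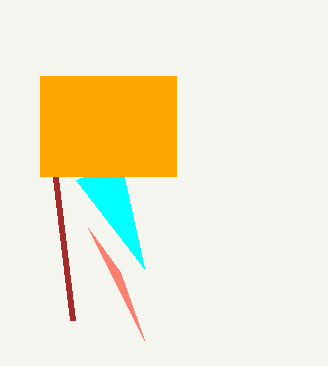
px1_1 = 76, py1_1 = 180, px0_2 = 120, py0_2 = 272, px1_3 = 72, py1_3 = 320, px0_4 = 40, px1_4 = 176, py1_4 = 176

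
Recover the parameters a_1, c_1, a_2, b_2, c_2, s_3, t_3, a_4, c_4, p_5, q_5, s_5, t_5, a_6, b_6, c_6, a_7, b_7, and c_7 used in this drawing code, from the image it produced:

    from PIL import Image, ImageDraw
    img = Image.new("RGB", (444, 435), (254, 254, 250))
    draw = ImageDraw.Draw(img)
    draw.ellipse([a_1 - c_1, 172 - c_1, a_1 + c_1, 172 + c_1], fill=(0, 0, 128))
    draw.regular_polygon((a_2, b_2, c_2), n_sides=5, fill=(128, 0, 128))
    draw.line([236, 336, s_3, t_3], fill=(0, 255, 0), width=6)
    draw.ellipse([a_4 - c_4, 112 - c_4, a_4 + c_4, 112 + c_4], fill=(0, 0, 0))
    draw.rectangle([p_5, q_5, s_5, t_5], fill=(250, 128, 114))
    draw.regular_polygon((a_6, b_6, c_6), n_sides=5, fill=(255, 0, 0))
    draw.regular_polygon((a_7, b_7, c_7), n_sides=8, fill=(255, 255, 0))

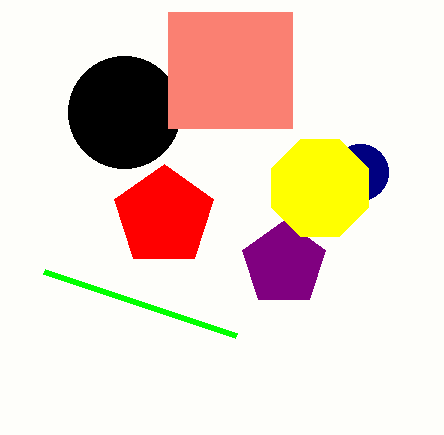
a_1 = 360, c_1 = 28, a_2 = 284, b_2 = 264, c_2 = 44, s_3 = 44, t_3 = 272, a_4 = 124, c_4 = 56, p_5 = 168, q_5 = 12, s_5 = 292, t_5 = 128, a_6 = 164, b_6 = 216, c_6 = 52, a_7 = 320, b_7 = 188, c_7 = 52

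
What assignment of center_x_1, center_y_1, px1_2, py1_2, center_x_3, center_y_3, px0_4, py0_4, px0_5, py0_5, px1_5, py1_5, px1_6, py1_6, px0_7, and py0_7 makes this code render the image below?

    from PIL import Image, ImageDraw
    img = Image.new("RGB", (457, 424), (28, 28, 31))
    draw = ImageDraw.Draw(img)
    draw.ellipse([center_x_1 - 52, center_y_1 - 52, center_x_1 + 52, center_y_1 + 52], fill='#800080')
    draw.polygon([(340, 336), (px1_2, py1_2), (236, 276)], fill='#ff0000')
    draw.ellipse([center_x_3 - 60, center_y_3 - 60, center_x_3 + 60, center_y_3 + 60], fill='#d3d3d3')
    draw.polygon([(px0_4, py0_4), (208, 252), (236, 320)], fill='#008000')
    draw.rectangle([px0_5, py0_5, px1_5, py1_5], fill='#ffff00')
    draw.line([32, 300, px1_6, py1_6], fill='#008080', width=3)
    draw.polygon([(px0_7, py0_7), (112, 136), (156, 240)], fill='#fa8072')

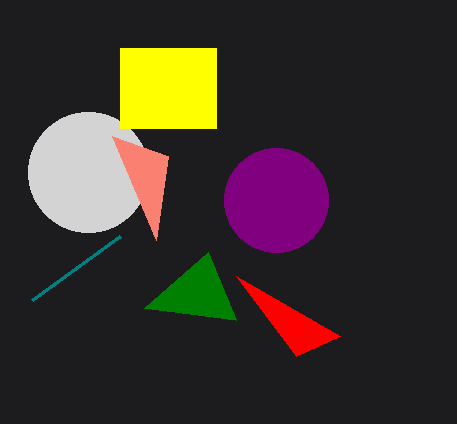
center_x_1 = 276; center_y_1 = 200; px1_2 = 296; py1_2 = 356; center_x_3 = 88; center_y_3 = 172; px0_4 = 144; py0_4 = 308; px0_5 = 120; py0_5 = 48; px1_5 = 216; py1_5 = 128; px1_6 = 120; py1_6 = 236; px0_7 = 168; py0_7 = 156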